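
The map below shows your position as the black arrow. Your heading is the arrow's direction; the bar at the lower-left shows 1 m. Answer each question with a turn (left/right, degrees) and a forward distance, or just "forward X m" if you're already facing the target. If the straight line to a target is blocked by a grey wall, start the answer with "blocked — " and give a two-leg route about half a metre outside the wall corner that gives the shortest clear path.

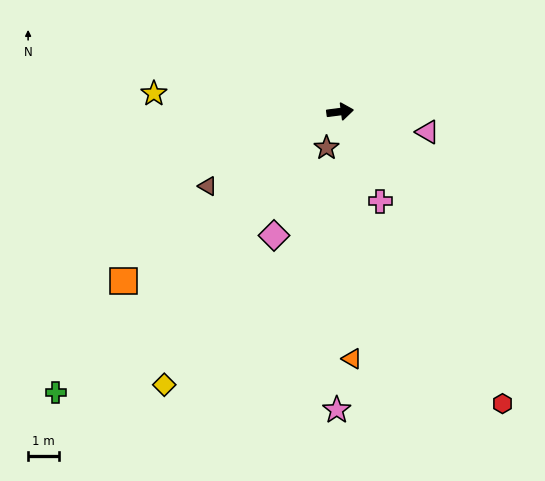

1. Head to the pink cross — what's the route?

turn right 73°, forward 3.2 m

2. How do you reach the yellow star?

turn left 167°, forward 6.0 m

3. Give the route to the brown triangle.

turn right 158°, forward 4.9 m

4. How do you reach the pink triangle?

turn right 20°, forward 2.9 m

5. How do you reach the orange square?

turn right 149°, forward 8.8 m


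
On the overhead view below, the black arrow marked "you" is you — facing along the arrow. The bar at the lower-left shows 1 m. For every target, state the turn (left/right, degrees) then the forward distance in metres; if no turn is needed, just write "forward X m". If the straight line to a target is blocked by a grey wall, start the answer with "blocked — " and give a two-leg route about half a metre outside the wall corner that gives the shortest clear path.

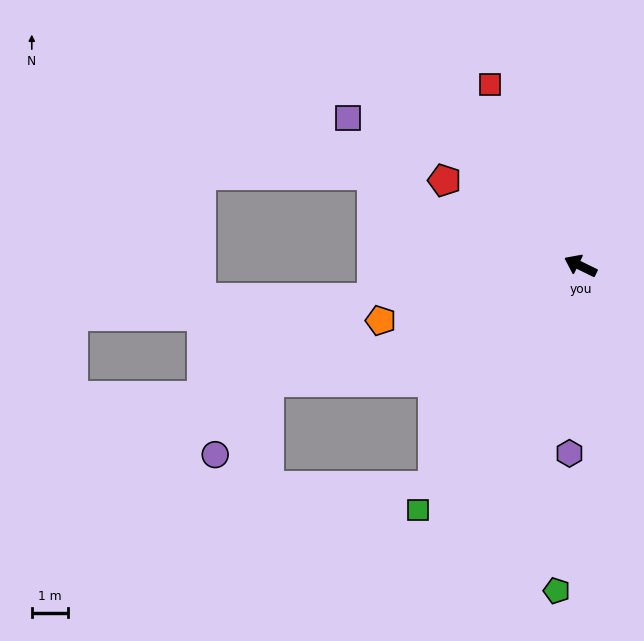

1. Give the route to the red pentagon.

turn right 6°, forward 4.4 m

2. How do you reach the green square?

turn left 82°, forward 8.0 m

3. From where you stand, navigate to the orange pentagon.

turn left 41°, forward 5.7 m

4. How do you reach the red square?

turn right 37°, forward 5.5 m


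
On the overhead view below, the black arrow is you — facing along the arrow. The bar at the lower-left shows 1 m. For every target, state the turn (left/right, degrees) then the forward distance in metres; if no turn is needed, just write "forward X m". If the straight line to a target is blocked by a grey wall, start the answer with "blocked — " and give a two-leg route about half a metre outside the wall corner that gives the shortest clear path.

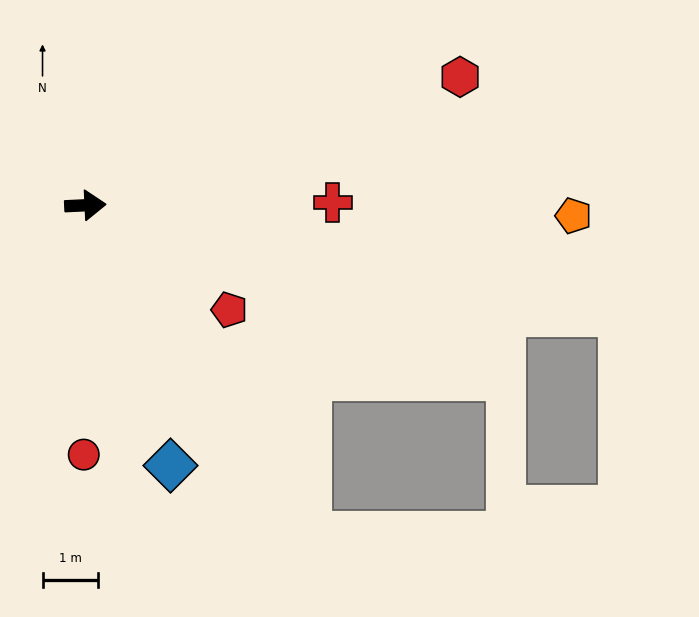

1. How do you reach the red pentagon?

turn right 39°, forward 3.2 m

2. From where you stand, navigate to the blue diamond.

turn right 75°, forward 5.0 m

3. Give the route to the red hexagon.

turn left 16°, forward 7.2 m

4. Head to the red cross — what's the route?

turn right 2°, forward 4.5 m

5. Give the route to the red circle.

turn right 93°, forward 4.5 m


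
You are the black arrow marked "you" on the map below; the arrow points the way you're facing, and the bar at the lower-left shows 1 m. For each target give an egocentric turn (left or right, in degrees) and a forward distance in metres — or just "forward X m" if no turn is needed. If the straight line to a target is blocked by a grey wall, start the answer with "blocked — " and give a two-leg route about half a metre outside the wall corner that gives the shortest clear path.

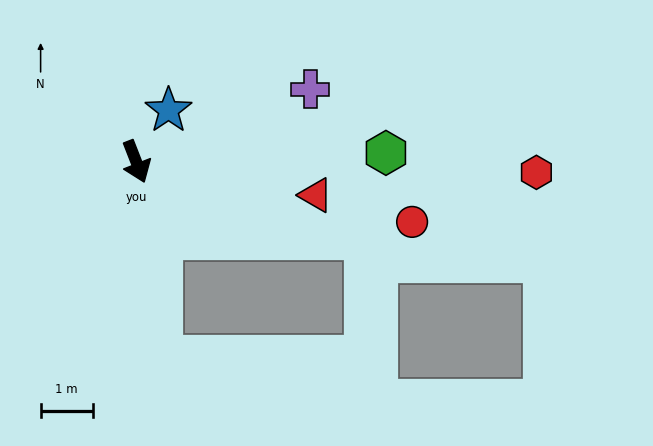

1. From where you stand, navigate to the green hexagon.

turn left 71°, forward 4.8 m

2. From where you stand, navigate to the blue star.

turn left 127°, forward 1.2 m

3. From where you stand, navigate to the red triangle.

turn left 58°, forward 3.5 m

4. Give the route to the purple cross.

turn left 91°, forward 3.6 m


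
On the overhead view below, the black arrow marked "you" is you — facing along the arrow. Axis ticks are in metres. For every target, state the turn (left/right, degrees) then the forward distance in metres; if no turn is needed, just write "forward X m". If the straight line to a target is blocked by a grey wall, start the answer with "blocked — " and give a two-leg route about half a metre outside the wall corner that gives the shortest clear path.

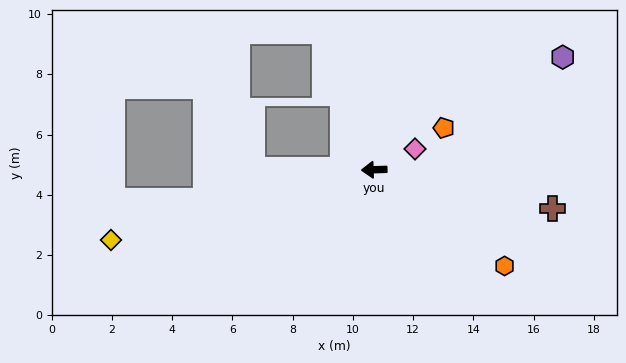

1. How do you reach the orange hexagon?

turn left 142°, forward 5.4 m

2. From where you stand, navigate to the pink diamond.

turn right 155°, forward 1.5 m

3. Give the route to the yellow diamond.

turn left 13°, forward 9.0 m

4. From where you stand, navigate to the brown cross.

turn left 166°, forward 6.1 m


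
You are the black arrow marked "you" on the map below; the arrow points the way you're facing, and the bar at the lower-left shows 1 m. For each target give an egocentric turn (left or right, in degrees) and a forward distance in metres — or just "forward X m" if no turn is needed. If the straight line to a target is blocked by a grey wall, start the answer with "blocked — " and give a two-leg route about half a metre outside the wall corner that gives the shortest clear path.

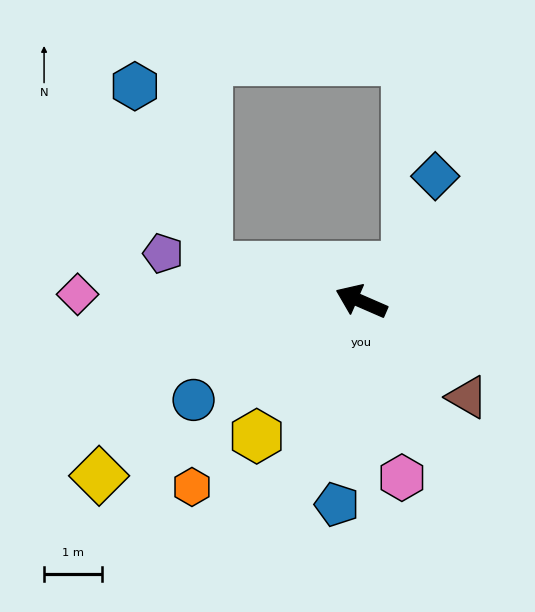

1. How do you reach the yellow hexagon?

turn left 76°, forward 2.9 m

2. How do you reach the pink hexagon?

turn left 127°, forward 3.1 m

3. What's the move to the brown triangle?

turn left 161°, forward 2.5 m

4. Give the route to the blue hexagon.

blocked — turn left 11°, forward 2.7 m, then turn right 55°, forward 3.3 m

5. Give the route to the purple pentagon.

turn left 10°, forward 3.5 m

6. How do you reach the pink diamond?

turn left 22°, forward 4.9 m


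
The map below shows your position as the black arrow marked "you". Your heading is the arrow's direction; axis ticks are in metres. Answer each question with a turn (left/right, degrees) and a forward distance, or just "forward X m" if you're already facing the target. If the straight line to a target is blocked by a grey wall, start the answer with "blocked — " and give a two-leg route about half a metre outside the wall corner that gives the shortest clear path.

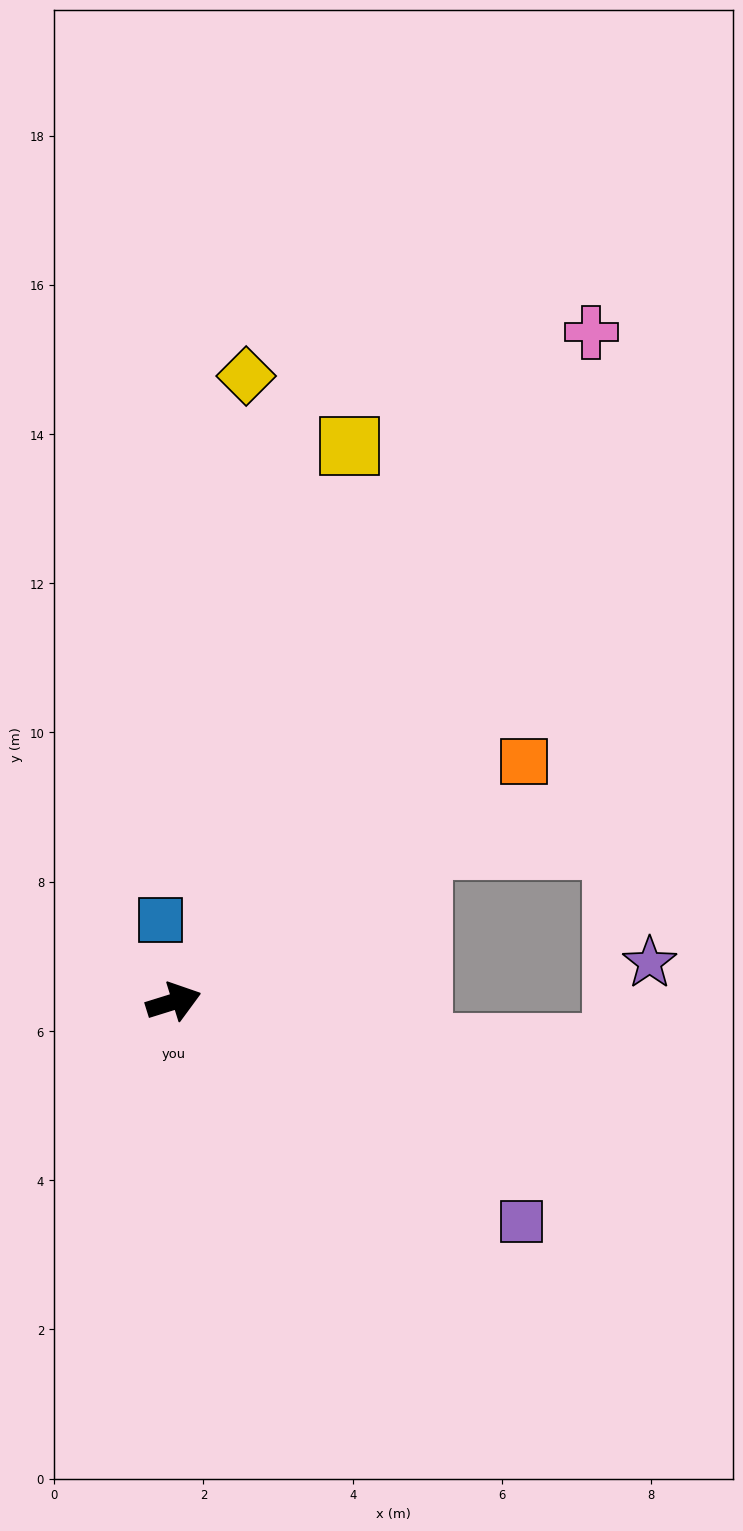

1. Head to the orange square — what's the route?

turn left 17°, forward 5.7 m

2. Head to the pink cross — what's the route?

turn left 41°, forward 10.6 m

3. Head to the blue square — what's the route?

turn left 82°, forward 1.1 m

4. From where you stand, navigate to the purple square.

turn right 50°, forward 5.5 m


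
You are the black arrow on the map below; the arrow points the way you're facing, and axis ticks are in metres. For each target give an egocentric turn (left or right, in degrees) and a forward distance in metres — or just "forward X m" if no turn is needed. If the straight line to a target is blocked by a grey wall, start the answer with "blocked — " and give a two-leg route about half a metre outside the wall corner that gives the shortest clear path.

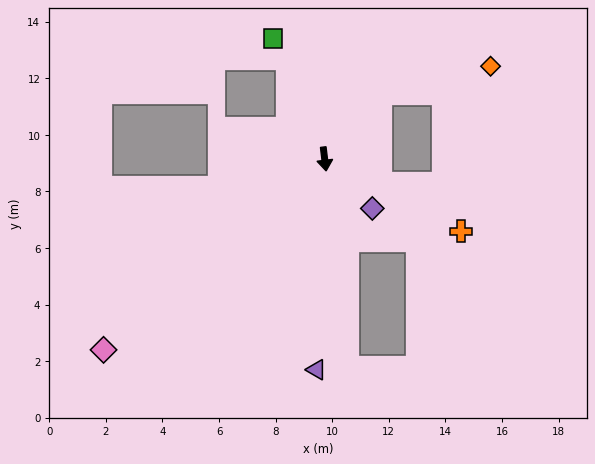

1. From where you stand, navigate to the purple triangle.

turn right 9°, forward 7.5 m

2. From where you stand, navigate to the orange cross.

turn left 55°, forward 5.5 m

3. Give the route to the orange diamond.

blocked — turn left 133°, forward 3.0 m, then turn right 36°, forward 4.0 m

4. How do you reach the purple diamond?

turn left 37°, forward 2.4 m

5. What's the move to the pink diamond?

turn right 56°, forward 10.3 m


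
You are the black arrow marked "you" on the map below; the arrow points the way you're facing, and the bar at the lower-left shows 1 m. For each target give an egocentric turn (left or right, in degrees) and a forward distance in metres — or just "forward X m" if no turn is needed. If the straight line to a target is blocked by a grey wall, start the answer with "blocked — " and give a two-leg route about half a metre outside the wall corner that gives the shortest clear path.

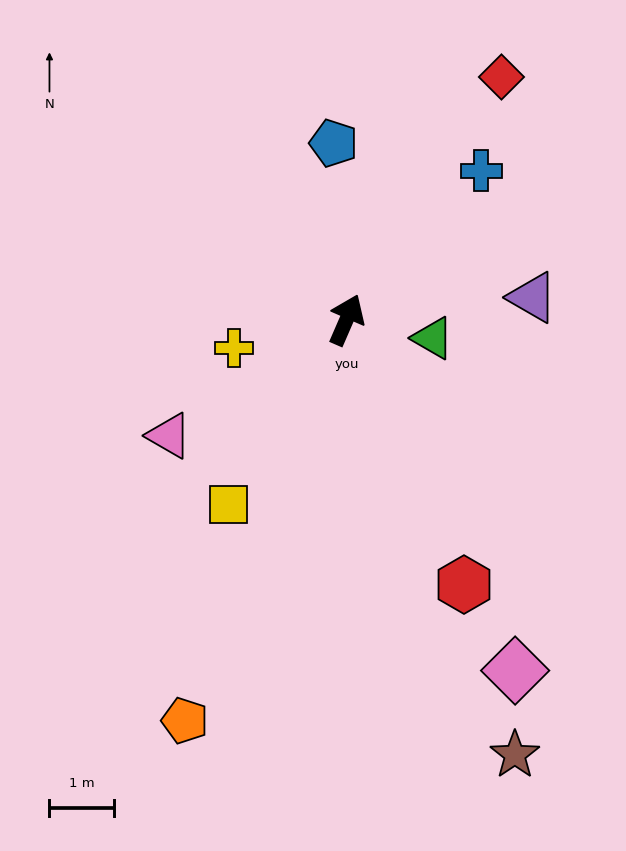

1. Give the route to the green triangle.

turn right 79°, forward 1.4 m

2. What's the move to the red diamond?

turn right 9°, forward 4.4 m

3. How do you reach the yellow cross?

turn left 128°, forward 1.8 m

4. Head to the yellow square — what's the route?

turn left 171°, forward 3.4 m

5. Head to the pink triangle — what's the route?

turn left 147°, forward 3.3 m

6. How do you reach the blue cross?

turn right 19°, forward 3.1 m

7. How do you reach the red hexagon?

turn right 133°, forward 4.5 m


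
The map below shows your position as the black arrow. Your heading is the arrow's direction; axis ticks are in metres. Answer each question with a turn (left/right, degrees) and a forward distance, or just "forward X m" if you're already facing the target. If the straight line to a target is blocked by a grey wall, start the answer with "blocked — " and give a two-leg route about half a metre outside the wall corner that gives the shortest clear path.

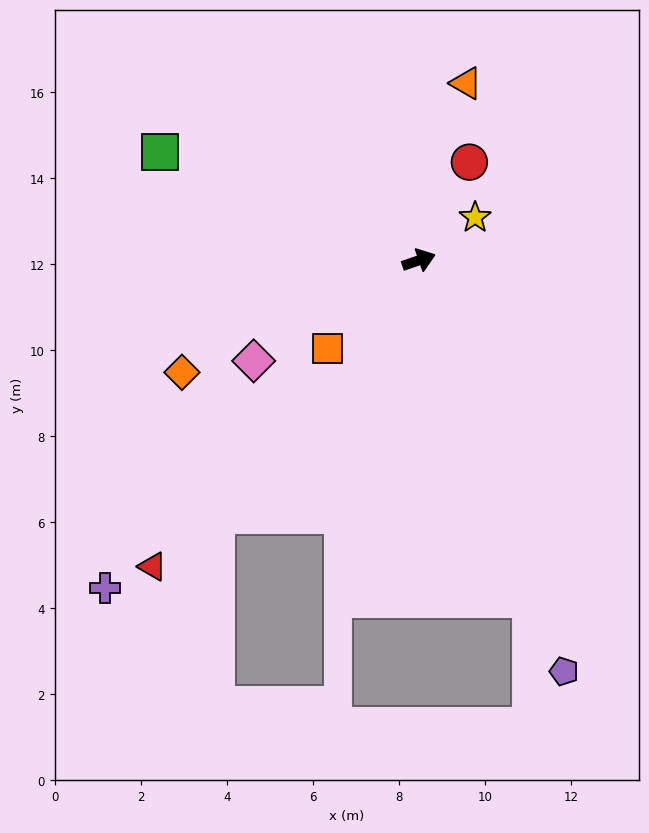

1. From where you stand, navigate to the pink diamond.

turn right 168°, forward 4.5 m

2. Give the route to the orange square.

turn right 155°, forward 3.0 m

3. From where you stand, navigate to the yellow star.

turn left 18°, forward 1.6 m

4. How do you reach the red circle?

turn left 44°, forward 2.6 m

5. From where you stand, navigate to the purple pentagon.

turn right 90°, forward 10.1 m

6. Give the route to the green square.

turn left 138°, forward 6.5 m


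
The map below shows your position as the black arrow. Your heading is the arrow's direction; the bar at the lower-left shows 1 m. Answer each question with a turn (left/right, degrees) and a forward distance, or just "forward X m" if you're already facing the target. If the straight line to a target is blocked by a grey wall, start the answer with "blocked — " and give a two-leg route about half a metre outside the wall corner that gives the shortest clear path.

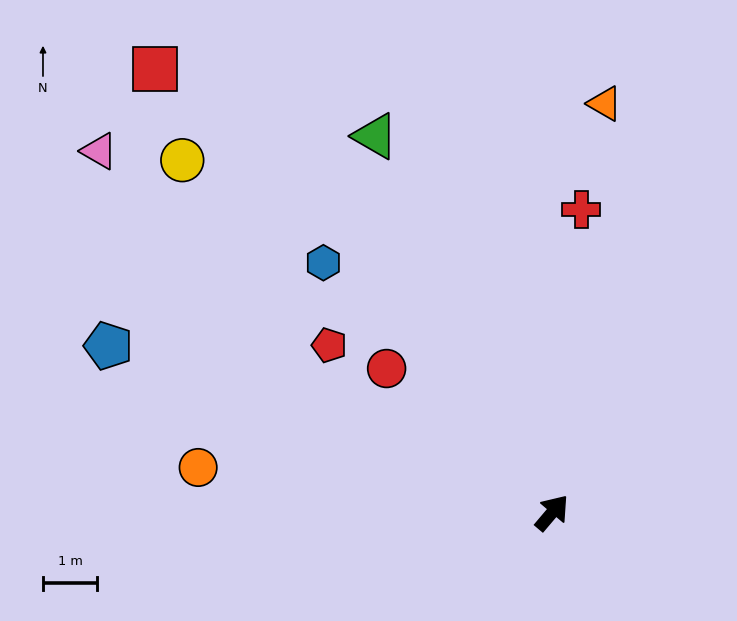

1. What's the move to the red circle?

turn left 89°, forward 4.0 m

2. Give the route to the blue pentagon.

turn left 110°, forward 8.7 m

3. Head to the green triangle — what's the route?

turn left 65°, forward 7.6 m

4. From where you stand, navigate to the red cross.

turn left 35°, forward 5.6 m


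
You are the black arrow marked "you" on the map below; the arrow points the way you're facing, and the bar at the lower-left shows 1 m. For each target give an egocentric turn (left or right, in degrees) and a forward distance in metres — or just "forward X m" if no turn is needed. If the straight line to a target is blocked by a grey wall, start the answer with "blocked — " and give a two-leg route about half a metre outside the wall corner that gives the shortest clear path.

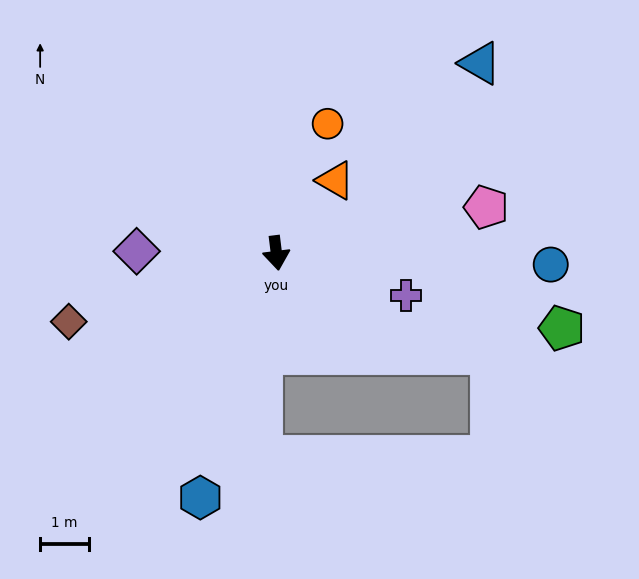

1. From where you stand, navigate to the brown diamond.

turn right 79°, forward 4.5 m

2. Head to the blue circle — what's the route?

turn left 81°, forward 5.6 m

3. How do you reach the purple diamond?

turn right 98°, forward 2.9 m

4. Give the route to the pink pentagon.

turn left 95°, forward 4.4 m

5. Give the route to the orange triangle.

turn left 134°, forward 1.9 m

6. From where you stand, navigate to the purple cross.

turn left 65°, forward 2.8 m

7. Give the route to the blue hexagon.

turn right 24°, forward 5.3 m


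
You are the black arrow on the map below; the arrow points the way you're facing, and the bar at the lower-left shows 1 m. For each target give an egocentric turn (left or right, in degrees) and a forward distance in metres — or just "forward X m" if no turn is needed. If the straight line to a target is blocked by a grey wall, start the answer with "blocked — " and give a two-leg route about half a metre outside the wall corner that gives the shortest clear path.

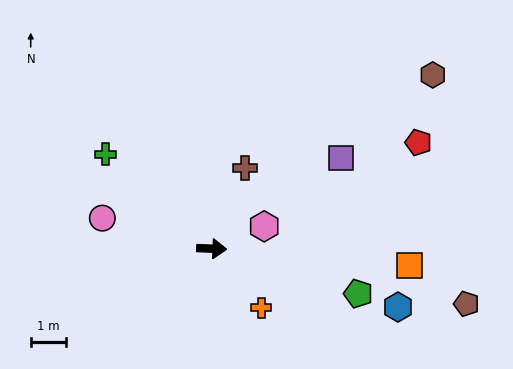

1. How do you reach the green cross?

turn left 141°, forward 4.0 m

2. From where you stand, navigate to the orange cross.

turn right 48°, forward 2.2 m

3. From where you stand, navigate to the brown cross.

turn left 70°, forward 2.4 m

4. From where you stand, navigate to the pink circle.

turn left 167°, forward 3.2 m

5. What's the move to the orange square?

turn right 3°, forward 5.6 m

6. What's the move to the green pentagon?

turn right 15°, forward 4.3 m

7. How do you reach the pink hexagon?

turn left 25°, forward 1.6 m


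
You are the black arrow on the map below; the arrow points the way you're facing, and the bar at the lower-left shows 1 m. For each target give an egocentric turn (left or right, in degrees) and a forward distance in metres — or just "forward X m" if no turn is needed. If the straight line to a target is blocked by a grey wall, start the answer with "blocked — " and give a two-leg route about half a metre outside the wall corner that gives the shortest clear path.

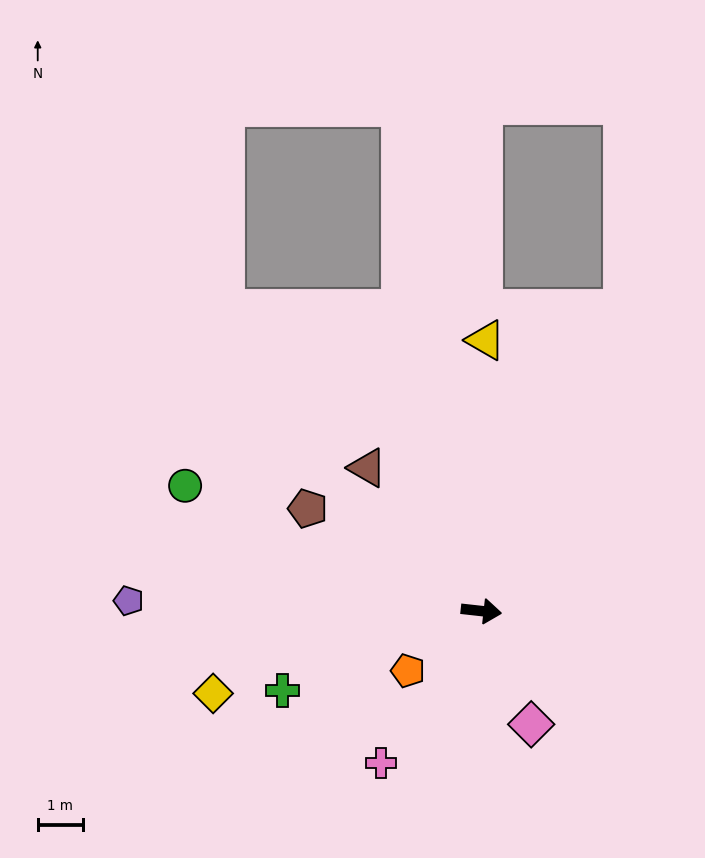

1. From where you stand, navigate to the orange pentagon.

turn right 135°, forward 2.1 m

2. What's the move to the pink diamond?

turn right 60°, forward 2.8 m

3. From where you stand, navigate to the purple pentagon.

turn right 175°, forward 7.9 m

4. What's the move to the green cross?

turn right 152°, forward 4.8 m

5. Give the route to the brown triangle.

turn left 135°, forward 4.1 m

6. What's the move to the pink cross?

turn right 117°, forward 4.1 m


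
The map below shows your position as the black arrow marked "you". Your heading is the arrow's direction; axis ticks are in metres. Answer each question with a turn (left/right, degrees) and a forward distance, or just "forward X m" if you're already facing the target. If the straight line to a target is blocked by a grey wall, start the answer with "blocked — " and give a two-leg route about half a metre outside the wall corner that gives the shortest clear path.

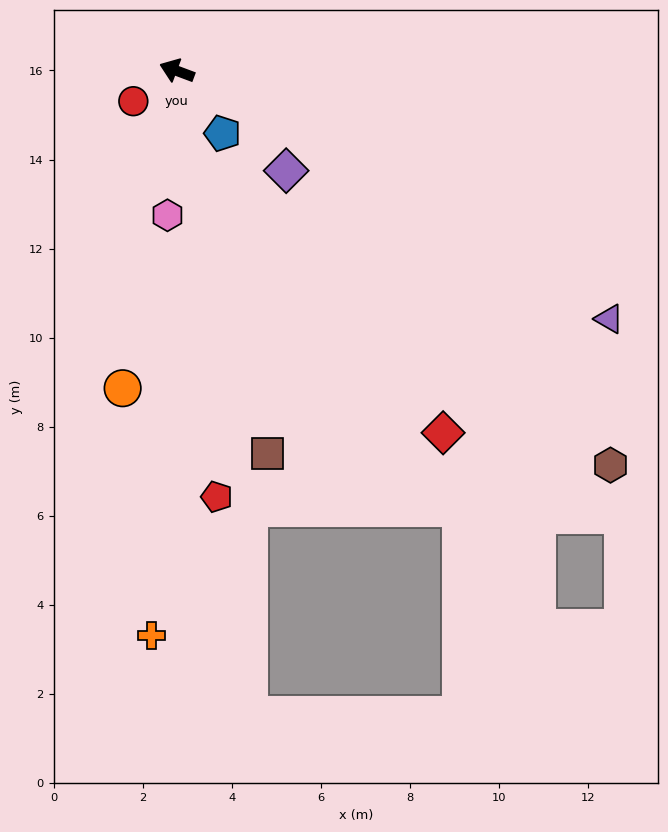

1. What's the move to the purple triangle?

turn left 171°, forward 11.2 m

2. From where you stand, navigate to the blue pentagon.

turn left 147°, forward 1.7 m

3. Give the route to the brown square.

turn left 124°, forward 8.8 m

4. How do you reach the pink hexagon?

turn left 107°, forward 3.3 m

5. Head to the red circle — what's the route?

turn left 55°, forward 1.2 m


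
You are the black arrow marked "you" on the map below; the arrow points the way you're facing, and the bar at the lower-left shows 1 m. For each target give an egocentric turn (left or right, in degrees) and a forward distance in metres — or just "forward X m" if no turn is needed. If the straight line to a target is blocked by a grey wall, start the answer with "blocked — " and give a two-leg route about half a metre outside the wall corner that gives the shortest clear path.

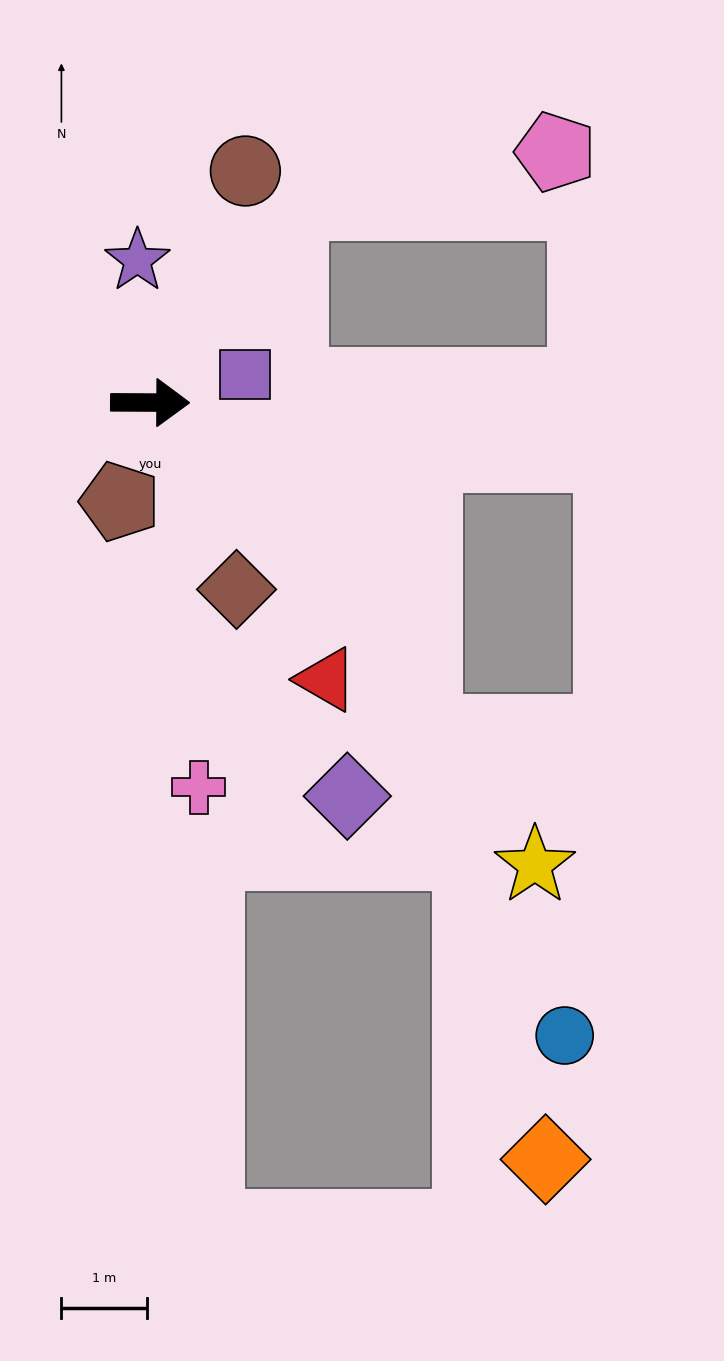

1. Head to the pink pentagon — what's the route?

blocked — turn left 55°, forward 2.9 m, then turn right 44°, forward 3.1 m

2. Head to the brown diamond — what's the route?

turn right 65°, forward 2.4 m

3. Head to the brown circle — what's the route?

turn left 68°, forward 2.9 m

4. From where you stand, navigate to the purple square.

turn left 17°, forward 1.2 m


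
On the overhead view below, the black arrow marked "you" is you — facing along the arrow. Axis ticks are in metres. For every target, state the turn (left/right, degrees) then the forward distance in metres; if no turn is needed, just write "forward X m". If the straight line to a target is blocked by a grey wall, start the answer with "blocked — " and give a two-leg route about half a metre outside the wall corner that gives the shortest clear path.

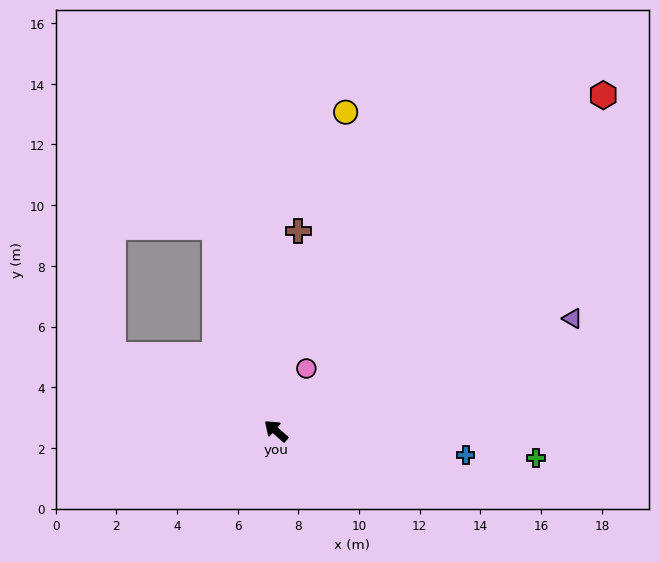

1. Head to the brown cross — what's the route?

turn right 55°, forward 6.6 m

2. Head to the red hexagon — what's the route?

turn right 93°, forward 15.4 m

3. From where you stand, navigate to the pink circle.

turn right 75°, forward 2.3 m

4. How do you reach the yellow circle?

turn right 61°, forward 10.7 m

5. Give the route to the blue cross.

turn right 146°, forward 6.3 m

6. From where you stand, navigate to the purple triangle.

turn right 118°, forward 10.4 m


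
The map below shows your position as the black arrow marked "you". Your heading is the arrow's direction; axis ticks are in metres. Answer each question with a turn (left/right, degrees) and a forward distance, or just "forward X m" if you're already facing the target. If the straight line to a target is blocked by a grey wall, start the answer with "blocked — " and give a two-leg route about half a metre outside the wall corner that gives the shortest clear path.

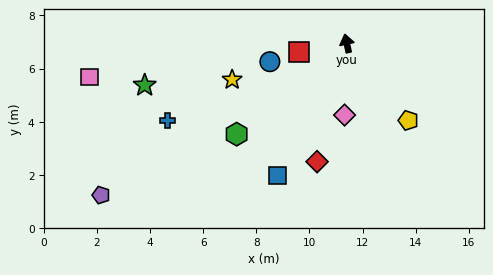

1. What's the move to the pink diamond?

turn left 166°, forward 2.7 m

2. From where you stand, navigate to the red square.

turn left 88°, forward 1.8 m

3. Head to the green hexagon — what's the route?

turn left 117°, forward 5.4 m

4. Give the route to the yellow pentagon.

turn right 154°, forward 3.7 m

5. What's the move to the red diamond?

turn left 154°, forward 4.6 m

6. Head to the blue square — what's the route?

turn left 140°, forward 5.6 m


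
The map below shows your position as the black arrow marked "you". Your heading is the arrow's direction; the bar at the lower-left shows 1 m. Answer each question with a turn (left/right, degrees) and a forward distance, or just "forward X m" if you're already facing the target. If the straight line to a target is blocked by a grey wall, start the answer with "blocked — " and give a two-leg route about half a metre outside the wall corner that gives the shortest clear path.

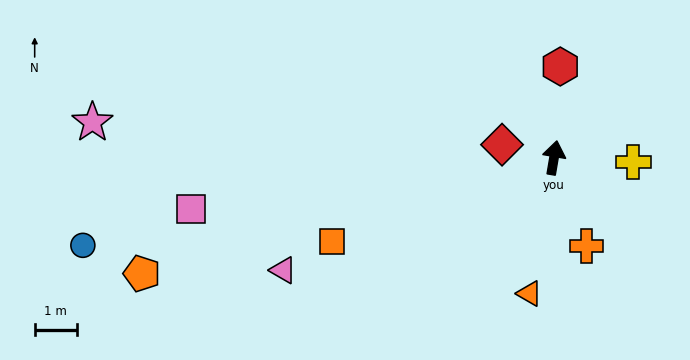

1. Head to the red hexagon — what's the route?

turn left 6°, forward 2.2 m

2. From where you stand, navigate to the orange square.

turn left 120°, forward 5.7 m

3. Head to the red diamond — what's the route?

turn left 86°, forward 1.3 m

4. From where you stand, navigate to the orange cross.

turn right 150°, forward 2.2 m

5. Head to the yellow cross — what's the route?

turn right 83°, forward 1.9 m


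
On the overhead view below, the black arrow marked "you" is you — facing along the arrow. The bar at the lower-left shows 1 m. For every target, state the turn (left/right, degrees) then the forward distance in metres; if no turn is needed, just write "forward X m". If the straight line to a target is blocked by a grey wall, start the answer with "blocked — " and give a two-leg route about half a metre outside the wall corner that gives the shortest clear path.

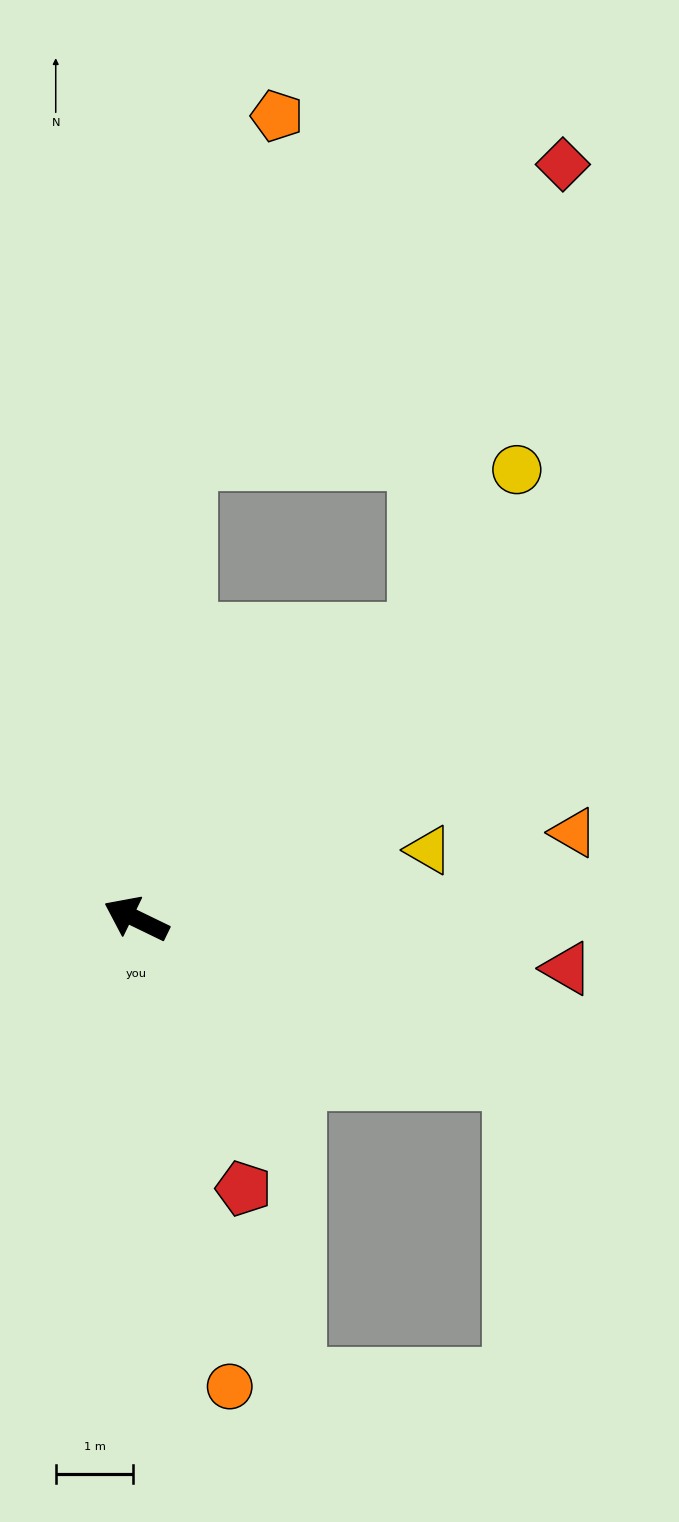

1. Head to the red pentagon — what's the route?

turn left 138°, forward 3.7 m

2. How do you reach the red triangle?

turn right 161°, forward 5.6 m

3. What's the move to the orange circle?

turn left 127°, forward 6.1 m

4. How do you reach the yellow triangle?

turn right 141°, forward 3.9 m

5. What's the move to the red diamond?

blocked — turn right 109°, forward 5.2 m, then turn left 28°, forward 6.3 m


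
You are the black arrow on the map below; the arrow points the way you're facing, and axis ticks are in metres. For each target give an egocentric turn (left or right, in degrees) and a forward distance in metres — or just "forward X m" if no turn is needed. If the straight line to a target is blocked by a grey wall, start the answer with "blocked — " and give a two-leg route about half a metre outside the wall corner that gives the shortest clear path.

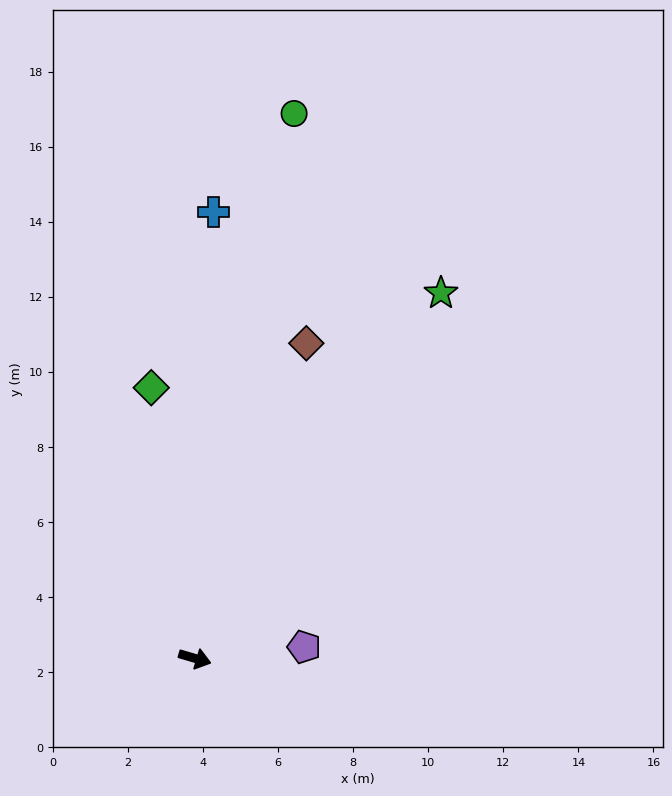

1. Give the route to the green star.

turn left 72°, forward 11.7 m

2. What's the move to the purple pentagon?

turn left 22°, forward 2.9 m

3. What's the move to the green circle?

turn left 96°, forward 14.7 m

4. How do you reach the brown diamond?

turn left 87°, forward 8.9 m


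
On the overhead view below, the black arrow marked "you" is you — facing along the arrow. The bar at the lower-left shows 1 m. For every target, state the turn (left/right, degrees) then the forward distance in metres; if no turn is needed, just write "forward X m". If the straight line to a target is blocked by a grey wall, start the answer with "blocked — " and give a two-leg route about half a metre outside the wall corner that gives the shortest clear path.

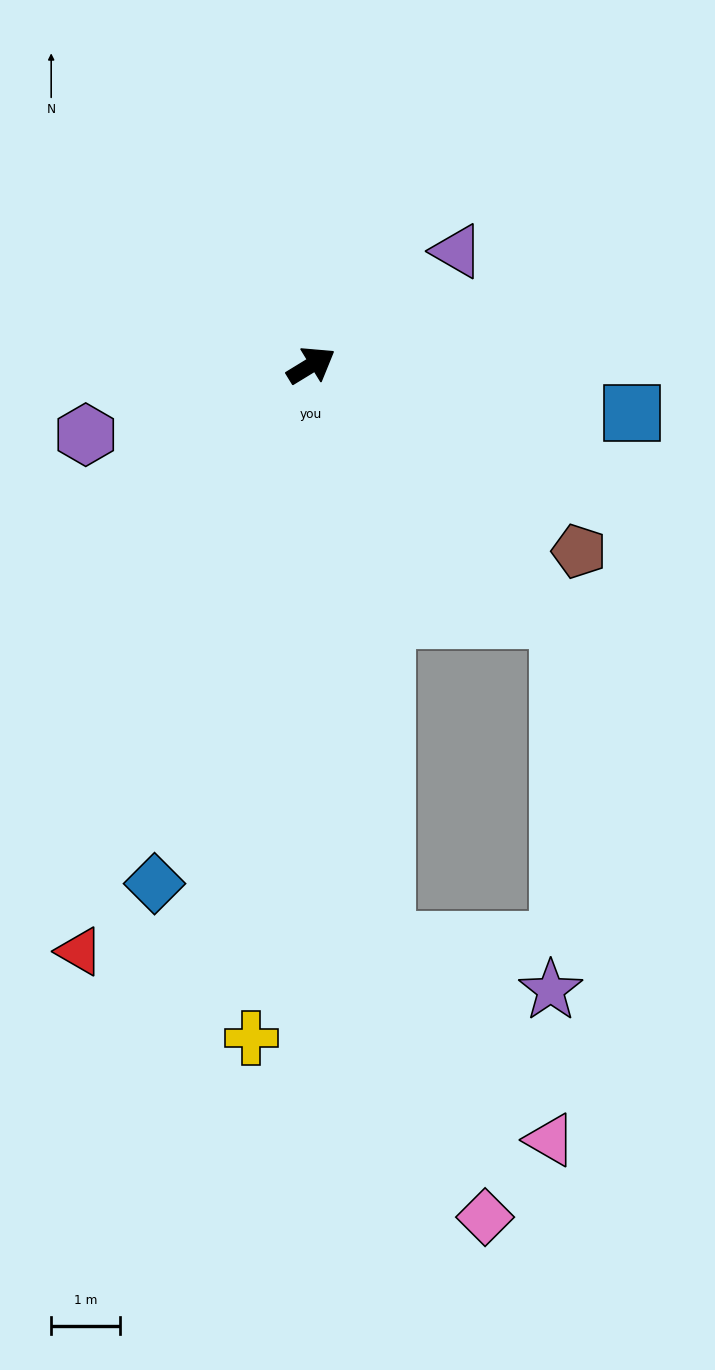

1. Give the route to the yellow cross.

turn right 127°, forward 9.8 m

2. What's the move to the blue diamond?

turn right 138°, forward 7.8 m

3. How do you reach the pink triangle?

blocked — turn right 114°, forward 8.4 m, then turn left 32°, forward 3.7 m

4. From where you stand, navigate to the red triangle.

turn right 143°, forward 9.1 m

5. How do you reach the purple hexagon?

turn left 166°, forward 3.4 m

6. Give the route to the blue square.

turn right 40°, forward 4.7 m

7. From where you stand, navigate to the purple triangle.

turn left 7°, forward 2.7 m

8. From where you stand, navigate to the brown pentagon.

turn right 66°, forward 4.7 m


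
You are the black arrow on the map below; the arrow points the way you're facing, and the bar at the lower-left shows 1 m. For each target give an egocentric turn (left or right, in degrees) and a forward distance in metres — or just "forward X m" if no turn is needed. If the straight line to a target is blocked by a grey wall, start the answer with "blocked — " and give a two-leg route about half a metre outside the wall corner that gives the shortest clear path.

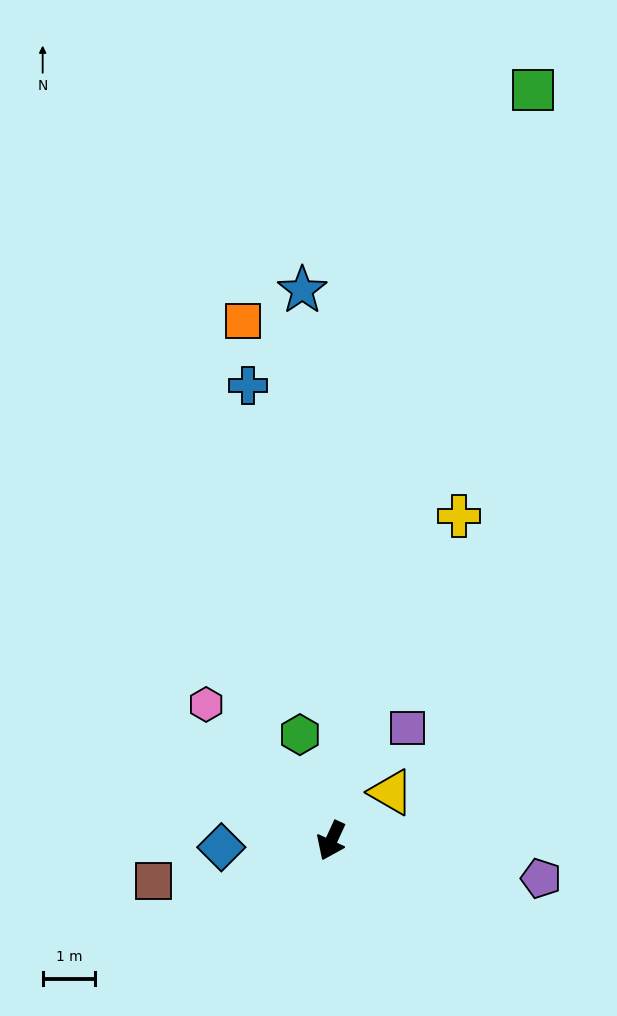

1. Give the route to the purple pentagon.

turn left 104°, forward 4.0 m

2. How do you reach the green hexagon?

turn right 139°, forward 2.1 m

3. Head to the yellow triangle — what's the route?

turn left 154°, forward 1.5 m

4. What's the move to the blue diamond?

turn right 62°, forward 2.1 m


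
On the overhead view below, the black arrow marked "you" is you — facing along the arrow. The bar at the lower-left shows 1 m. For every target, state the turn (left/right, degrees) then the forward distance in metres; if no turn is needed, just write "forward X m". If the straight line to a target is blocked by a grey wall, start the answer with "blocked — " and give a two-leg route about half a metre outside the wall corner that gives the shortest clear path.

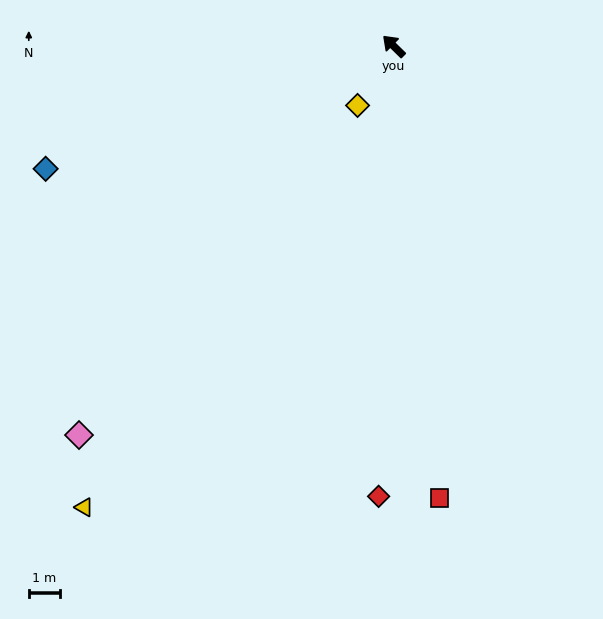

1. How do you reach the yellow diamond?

turn left 103°, forward 2.2 m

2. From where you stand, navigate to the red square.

turn left 140°, forward 14.6 m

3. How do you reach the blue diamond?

turn left 64°, forward 11.9 m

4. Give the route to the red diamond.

turn left 133°, forward 14.5 m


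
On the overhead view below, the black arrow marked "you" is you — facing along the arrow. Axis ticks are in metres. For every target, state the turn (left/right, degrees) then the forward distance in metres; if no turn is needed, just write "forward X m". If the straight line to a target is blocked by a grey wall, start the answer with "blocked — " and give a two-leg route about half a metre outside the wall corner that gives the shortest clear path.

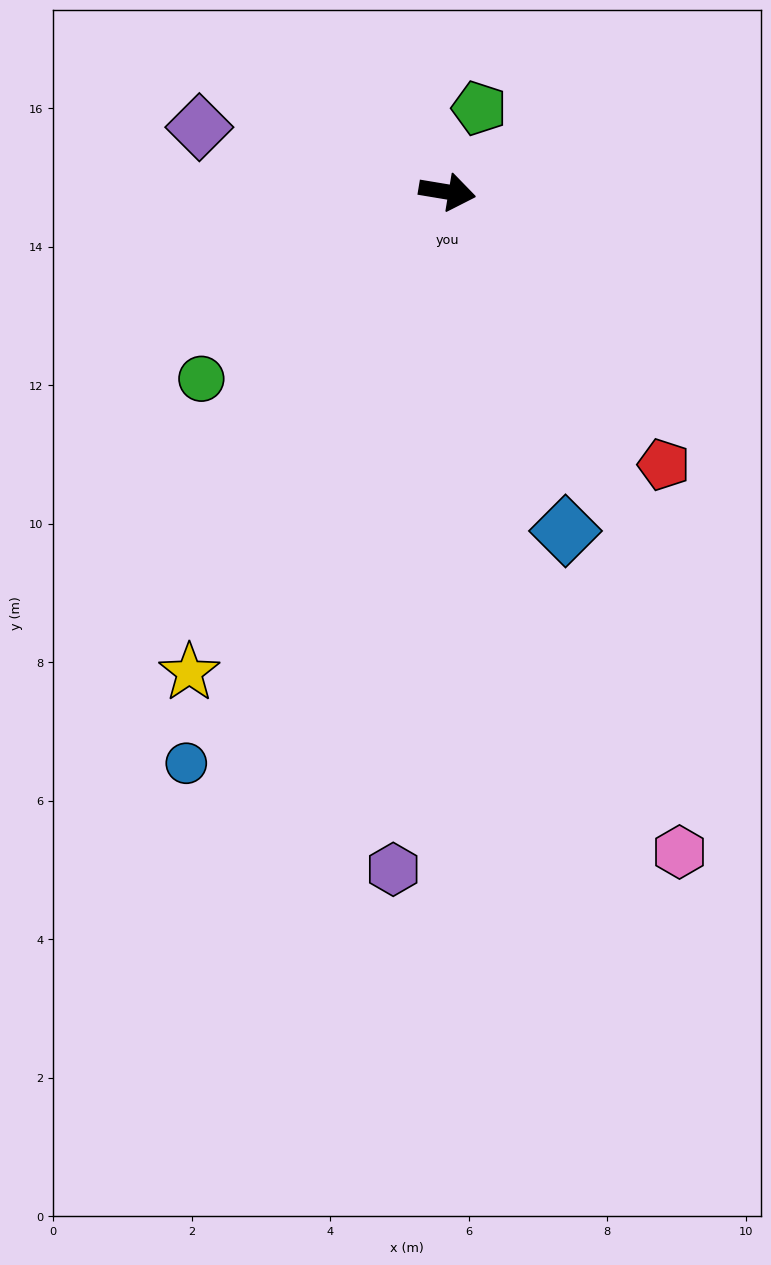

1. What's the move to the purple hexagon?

turn right 85°, forward 9.8 m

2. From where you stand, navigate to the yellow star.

turn right 109°, forward 7.9 m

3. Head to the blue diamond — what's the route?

turn right 61°, forward 5.2 m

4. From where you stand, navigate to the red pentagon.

turn right 42°, forward 5.0 m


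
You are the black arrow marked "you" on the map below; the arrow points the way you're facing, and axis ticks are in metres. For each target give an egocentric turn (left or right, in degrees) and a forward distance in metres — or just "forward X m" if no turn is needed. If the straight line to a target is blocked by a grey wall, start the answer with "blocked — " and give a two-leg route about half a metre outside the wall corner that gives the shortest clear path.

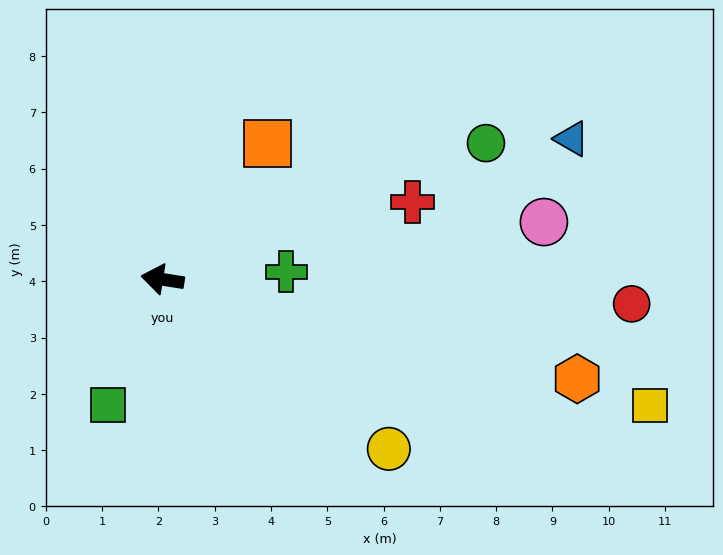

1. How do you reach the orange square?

turn right 119°, forward 3.0 m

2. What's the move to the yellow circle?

turn left 152°, forward 5.0 m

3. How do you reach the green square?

turn left 76°, forward 2.4 m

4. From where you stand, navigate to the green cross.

turn right 167°, forward 2.2 m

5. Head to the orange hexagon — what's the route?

turn left 175°, forward 7.6 m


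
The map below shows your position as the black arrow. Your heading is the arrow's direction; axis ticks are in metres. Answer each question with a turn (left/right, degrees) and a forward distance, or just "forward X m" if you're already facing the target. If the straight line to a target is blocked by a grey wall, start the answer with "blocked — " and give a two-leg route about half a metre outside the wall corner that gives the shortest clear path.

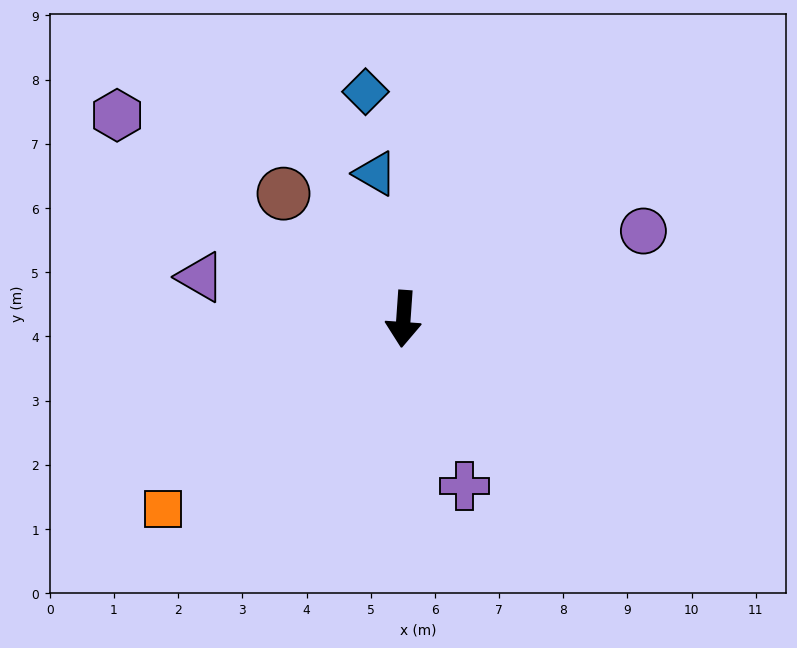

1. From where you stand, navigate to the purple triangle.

turn right 98°, forward 3.2 m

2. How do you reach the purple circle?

turn left 114°, forward 4.0 m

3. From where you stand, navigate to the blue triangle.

turn right 165°, forward 2.3 m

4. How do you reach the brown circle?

turn right 132°, forward 2.7 m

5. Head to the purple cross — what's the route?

turn left 24°, forward 2.8 m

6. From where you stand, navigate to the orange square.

turn right 48°, forward 4.8 m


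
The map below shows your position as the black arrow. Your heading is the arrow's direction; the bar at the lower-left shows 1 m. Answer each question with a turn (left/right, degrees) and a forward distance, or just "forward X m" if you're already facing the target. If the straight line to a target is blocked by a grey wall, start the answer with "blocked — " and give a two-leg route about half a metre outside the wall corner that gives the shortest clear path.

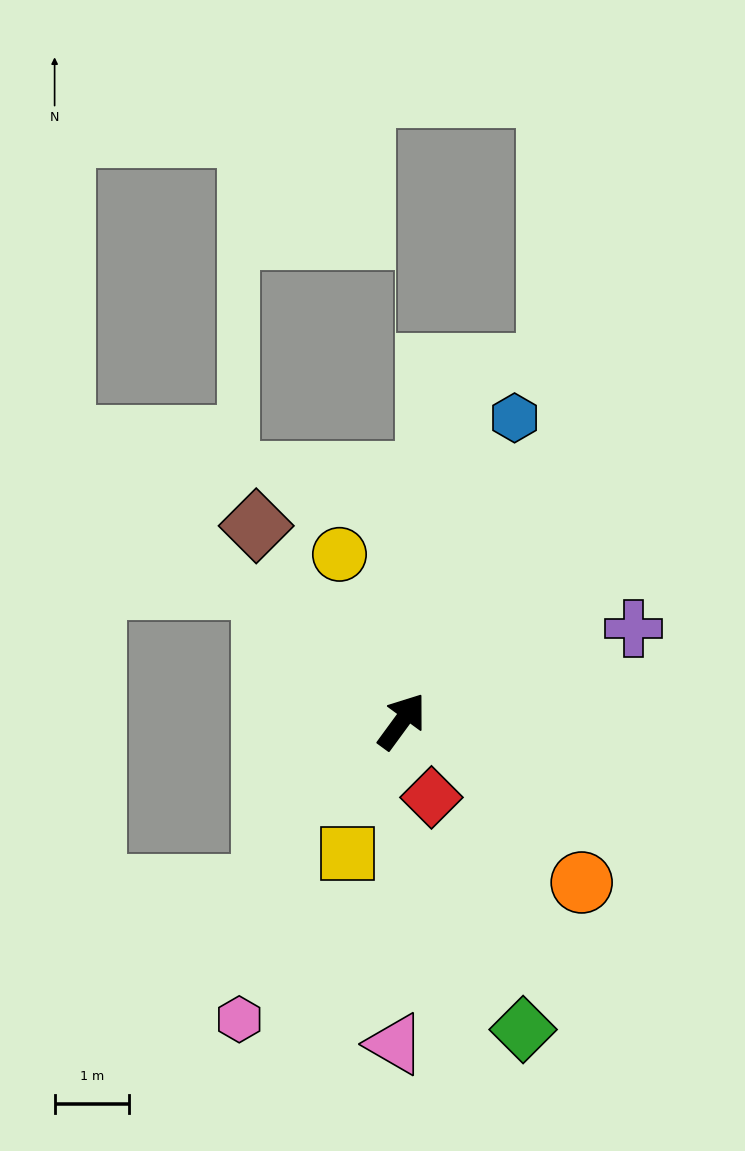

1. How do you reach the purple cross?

turn right 32°, forward 3.4 m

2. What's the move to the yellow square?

turn right 166°, forward 1.9 m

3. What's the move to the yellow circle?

turn left 57°, forward 2.4 m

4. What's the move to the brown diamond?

turn left 73°, forward 3.3 m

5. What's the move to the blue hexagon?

turn left 16°, forward 4.4 m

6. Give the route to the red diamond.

turn right 123°, forward 1.1 m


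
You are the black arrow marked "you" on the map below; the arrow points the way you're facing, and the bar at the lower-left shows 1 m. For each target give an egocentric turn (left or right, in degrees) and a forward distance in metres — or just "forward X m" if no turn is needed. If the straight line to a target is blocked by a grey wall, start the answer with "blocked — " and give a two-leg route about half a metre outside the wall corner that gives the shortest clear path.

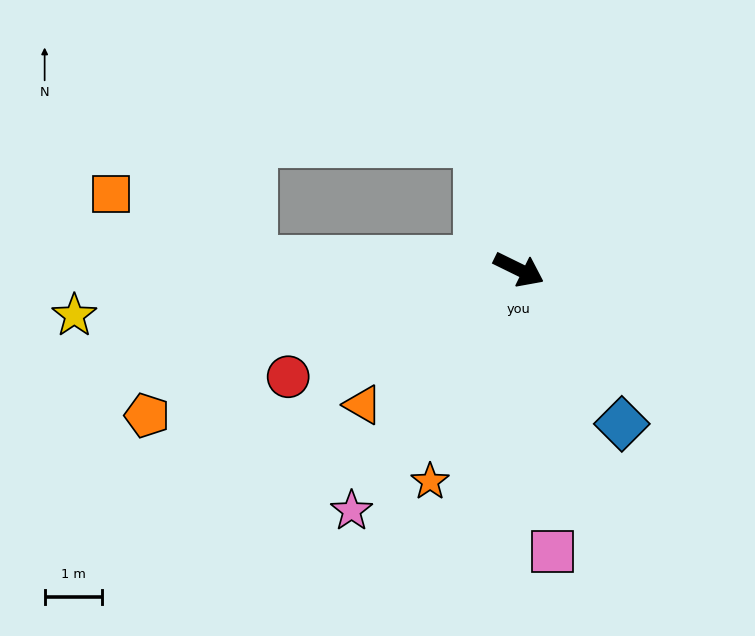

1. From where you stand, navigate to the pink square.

turn right 57°, forward 5.0 m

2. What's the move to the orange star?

turn right 87°, forward 4.0 m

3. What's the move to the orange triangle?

turn right 113°, forward 3.6 m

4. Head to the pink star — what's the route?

turn right 99°, forward 5.1 m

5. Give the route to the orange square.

blocked — turn right 156°, forward 4.6 m, then turn right 23°, forward 2.7 m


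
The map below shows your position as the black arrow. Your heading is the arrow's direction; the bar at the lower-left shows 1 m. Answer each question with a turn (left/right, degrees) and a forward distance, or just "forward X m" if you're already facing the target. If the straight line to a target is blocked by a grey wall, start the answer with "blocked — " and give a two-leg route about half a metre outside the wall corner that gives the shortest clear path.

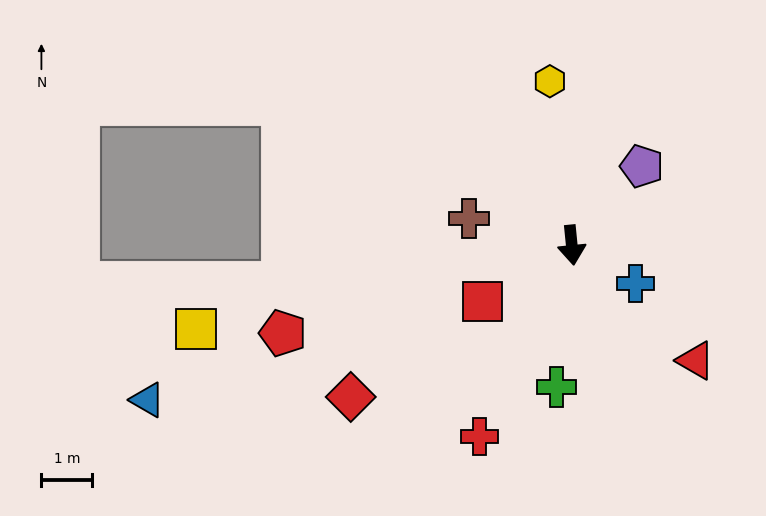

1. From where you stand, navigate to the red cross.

turn right 31°, forward 4.2 m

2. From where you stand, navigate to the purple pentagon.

turn left 133°, forward 2.1 m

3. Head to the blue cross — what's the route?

turn left 53°, forward 1.5 m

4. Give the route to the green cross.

turn right 12°, forward 2.8 m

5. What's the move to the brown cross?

turn right 110°, forward 2.1 m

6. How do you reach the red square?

turn right 63°, forward 2.1 m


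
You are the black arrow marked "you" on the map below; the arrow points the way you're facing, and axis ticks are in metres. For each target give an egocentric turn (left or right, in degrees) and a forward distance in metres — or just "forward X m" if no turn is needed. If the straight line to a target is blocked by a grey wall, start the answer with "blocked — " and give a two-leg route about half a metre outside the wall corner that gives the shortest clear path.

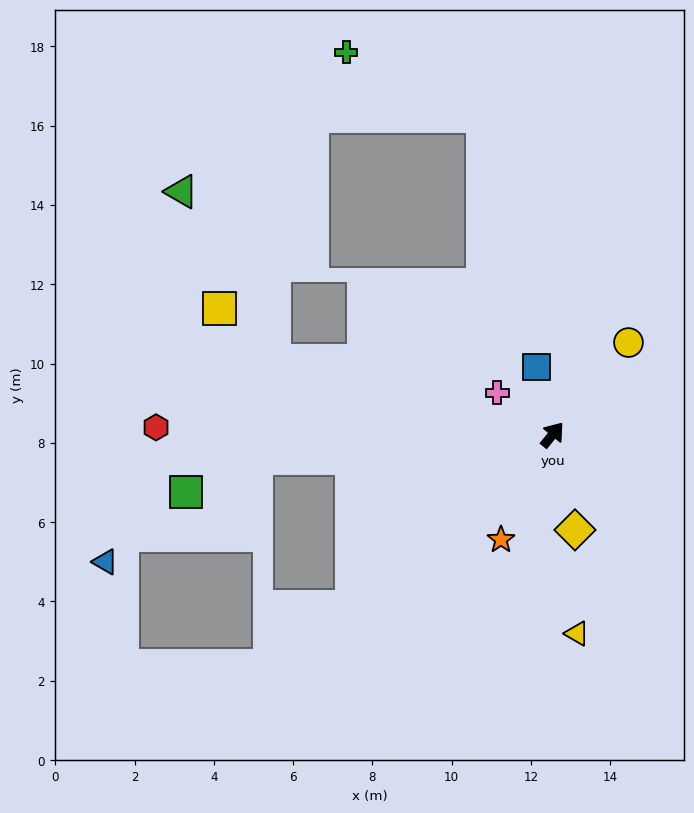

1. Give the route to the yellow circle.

forward 3.0 m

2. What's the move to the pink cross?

turn left 92°, forward 1.8 m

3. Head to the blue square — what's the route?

turn left 52°, forward 1.8 m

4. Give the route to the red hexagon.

turn left 128°, forward 10.0 m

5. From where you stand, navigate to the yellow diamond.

turn right 128°, forward 2.5 m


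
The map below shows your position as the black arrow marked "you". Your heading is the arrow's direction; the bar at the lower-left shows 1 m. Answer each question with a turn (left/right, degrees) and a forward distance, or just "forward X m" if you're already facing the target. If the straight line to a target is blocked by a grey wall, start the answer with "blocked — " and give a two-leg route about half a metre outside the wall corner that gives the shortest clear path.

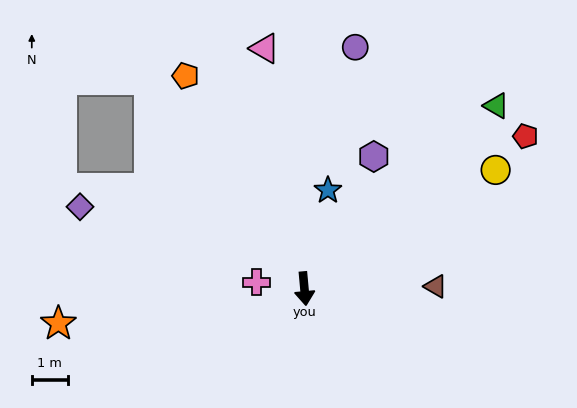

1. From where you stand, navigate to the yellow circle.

turn left 117°, forward 6.3 m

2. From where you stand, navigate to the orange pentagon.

turn right 156°, forward 6.8 m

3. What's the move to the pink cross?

turn right 103°, forward 1.3 m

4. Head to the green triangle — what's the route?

turn left 128°, forward 7.4 m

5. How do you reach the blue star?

turn left 161°, forward 2.8 m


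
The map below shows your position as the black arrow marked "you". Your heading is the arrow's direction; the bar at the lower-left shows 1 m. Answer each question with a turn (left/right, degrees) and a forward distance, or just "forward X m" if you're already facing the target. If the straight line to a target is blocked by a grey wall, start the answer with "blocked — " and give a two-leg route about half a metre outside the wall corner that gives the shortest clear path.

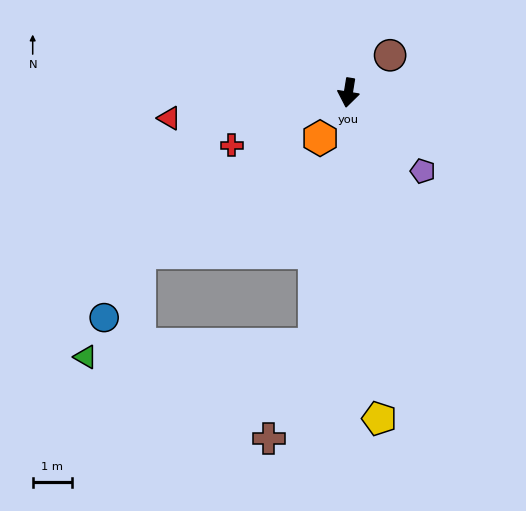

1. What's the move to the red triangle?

turn right 73°, forward 4.6 m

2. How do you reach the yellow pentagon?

turn left 15°, forward 8.3 m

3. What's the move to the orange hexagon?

turn right 23°, forward 1.4 m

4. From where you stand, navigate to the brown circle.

turn left 141°, forward 1.4 m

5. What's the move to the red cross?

turn right 57°, forward 3.3 m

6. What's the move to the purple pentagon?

turn left 53°, forward 2.8 m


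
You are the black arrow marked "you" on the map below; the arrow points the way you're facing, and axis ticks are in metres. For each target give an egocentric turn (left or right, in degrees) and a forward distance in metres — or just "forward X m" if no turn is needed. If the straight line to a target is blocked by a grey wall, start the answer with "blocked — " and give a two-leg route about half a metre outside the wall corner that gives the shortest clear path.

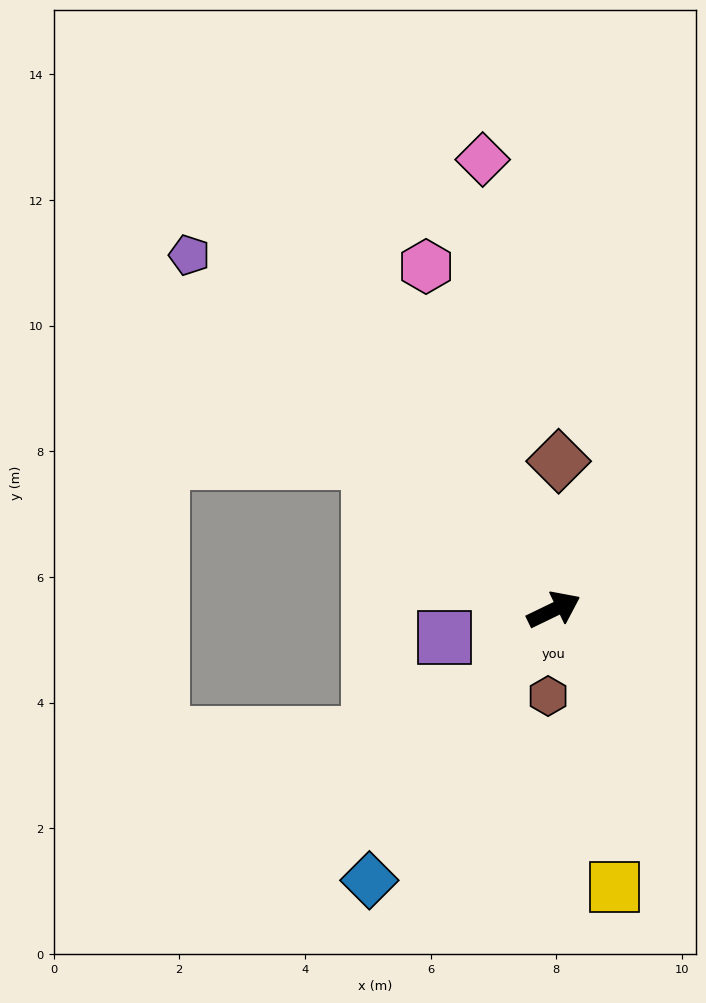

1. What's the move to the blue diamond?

turn right 150°, forward 5.2 m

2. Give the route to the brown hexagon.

turn right 120°, forward 1.4 m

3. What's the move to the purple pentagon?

turn left 110°, forward 8.1 m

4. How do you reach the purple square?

turn left 168°, forward 1.8 m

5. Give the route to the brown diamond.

turn left 62°, forward 2.4 m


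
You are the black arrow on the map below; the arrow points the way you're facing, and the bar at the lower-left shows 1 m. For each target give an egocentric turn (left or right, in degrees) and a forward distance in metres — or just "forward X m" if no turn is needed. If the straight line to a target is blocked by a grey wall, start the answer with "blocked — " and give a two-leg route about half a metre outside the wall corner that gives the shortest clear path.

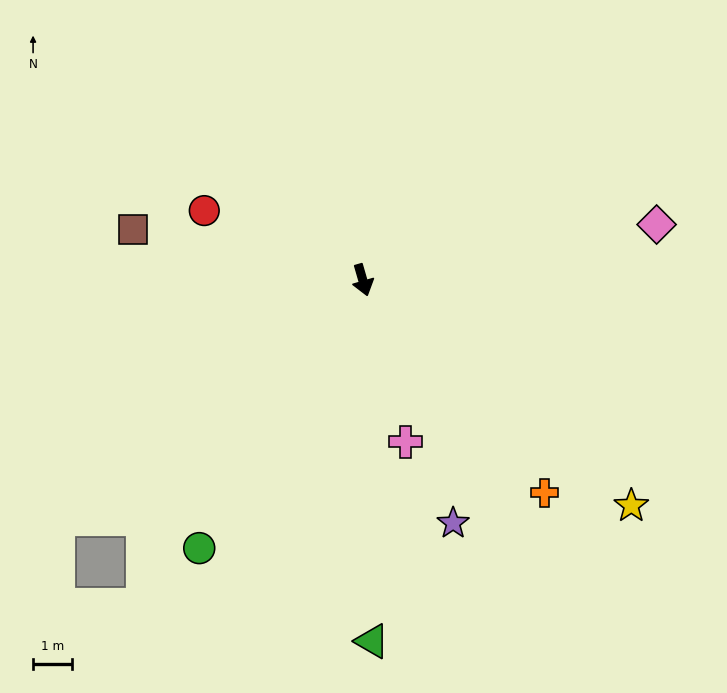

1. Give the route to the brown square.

turn right 118°, forward 6.0 m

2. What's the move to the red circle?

turn right 130°, forward 4.4 m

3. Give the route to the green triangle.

turn right 15°, forward 9.2 m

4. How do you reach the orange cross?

turn left 24°, forward 7.2 m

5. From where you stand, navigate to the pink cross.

forward 4.3 m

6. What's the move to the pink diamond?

turn left 85°, forward 7.6 m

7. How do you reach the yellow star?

turn left 34°, forward 9.0 m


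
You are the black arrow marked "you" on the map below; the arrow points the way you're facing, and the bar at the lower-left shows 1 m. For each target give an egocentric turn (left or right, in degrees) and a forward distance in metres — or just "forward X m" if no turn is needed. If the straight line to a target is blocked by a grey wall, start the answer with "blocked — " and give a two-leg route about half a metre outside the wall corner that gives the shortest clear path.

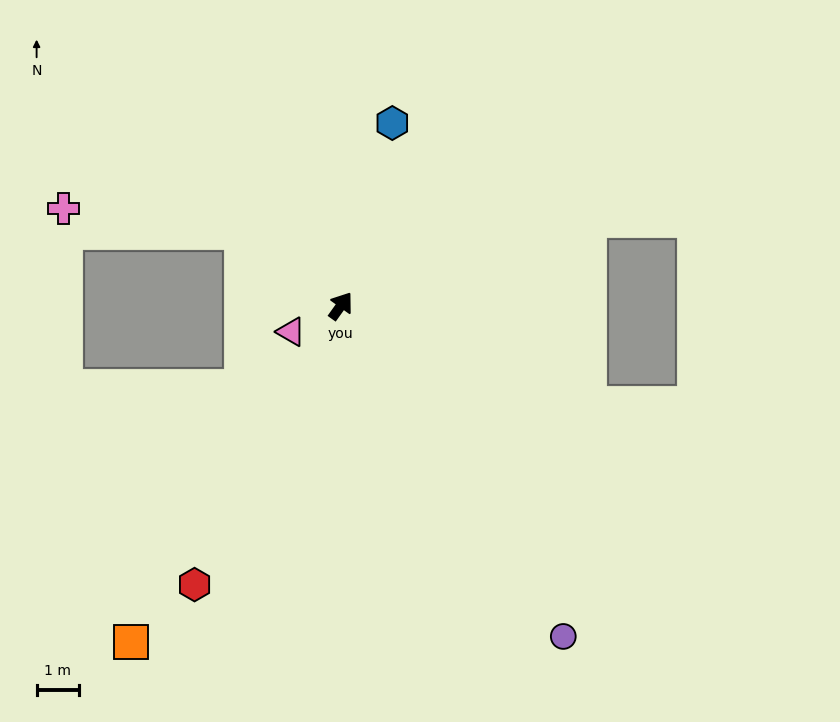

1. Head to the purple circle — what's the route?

turn right 111°, forward 9.4 m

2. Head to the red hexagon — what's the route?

turn right 172°, forward 7.4 m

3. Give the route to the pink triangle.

turn left 153°, forward 1.3 m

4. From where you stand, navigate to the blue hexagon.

turn left 20°, forward 4.5 m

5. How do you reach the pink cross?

blocked — turn left 89°, forward 2.9 m, then turn left 29°, forward 4.3 m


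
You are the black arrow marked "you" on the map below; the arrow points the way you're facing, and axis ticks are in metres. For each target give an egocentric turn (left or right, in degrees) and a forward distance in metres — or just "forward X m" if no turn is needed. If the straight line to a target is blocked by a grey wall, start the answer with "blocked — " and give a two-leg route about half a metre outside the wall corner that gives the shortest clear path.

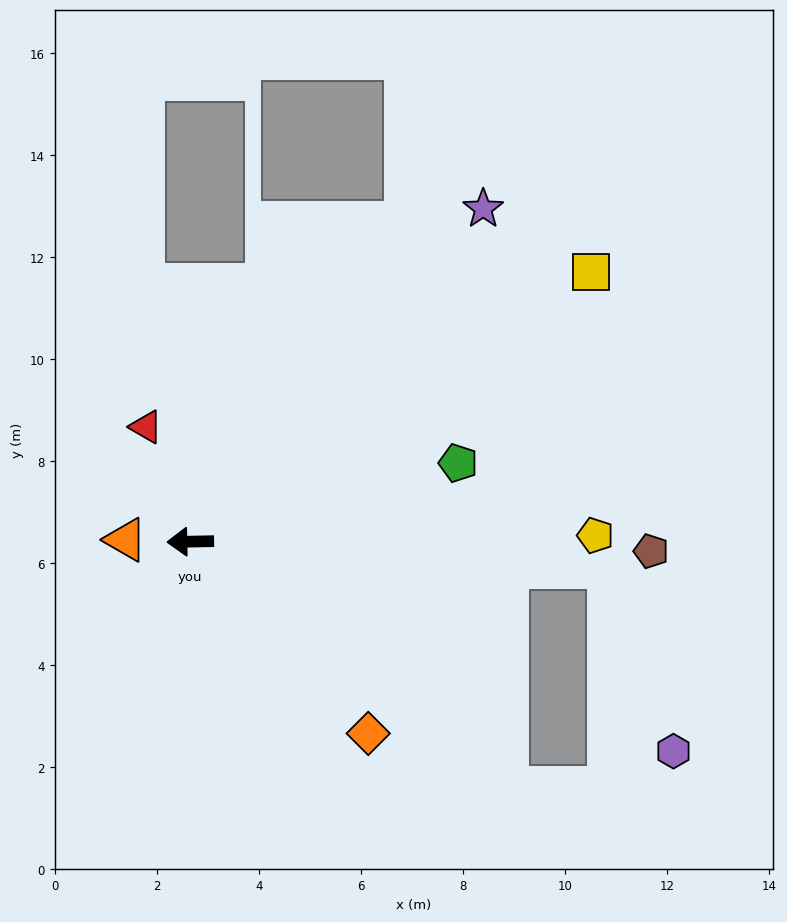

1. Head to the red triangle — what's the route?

turn right 70°, forward 2.4 m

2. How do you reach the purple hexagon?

blocked — turn left 175°, forward 8.2 m, then turn right 67°, forward 3.8 m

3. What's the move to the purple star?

turn right 132°, forward 8.7 m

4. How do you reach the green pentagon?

turn right 165°, forward 5.5 m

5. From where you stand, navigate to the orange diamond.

turn left 132°, forward 5.1 m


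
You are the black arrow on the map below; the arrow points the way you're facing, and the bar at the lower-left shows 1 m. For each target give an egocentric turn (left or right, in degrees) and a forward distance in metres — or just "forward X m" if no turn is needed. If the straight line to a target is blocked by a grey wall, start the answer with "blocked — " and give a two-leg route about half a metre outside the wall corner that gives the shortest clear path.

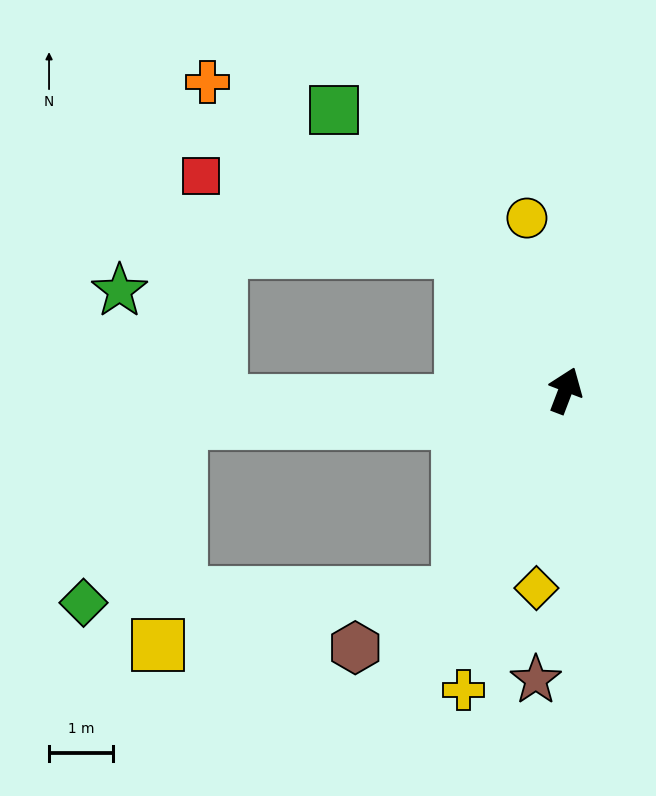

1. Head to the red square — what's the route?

blocked — turn left 58°, forward 2.7 m, then turn left 37°, forward 4.3 m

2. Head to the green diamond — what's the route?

blocked — turn left 116°, forward 6.1 m, then turn left 57°, forward 3.2 m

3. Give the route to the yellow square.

blocked — turn left 116°, forward 6.1 m, then turn left 79°, forward 3.5 m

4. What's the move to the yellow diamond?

turn right 167°, forward 3.1 m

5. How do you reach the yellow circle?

turn left 33°, forward 2.8 m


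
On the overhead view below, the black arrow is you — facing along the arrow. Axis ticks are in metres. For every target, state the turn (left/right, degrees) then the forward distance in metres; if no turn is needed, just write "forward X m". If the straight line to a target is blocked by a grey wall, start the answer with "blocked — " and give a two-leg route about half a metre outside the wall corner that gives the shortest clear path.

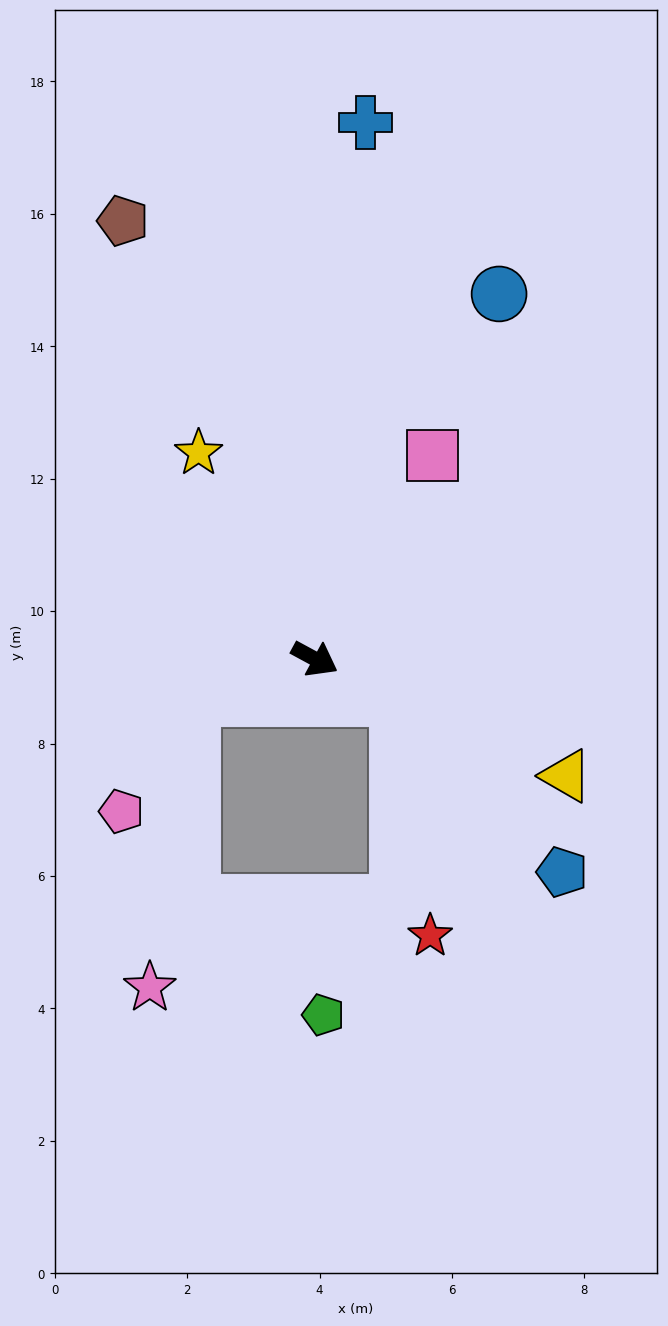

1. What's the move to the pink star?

blocked — turn right 134°, forward 1.9 m, then turn left 64°, forward 4.4 m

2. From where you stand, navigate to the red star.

blocked — turn left 3°, forward 1.4 m, then turn right 57°, forward 3.6 m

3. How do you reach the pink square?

turn left 88°, forward 3.5 m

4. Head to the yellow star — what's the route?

turn left 148°, forward 3.6 m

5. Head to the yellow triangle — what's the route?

turn left 3°, forward 4.2 m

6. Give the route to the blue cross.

turn left 113°, forward 8.1 m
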